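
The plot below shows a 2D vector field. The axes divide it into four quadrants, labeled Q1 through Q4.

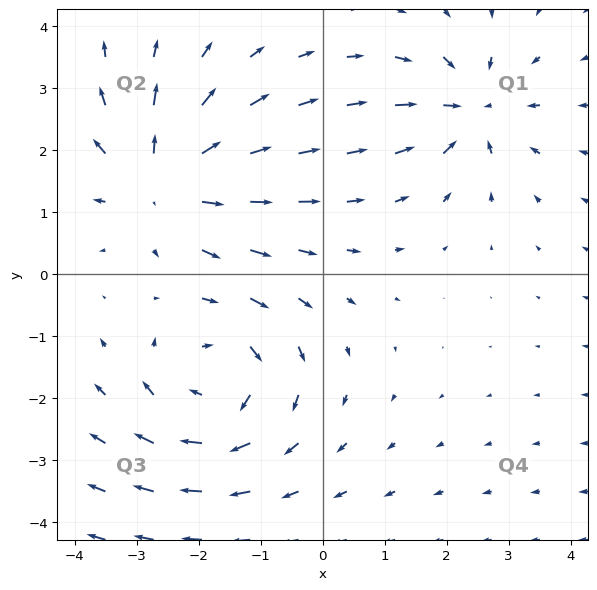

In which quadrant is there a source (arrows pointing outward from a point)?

The source sits at approximately (-2.6, 1.5), which lies in quadrant Q2. The divergence there is about +5, positive as expected for a source.

Q2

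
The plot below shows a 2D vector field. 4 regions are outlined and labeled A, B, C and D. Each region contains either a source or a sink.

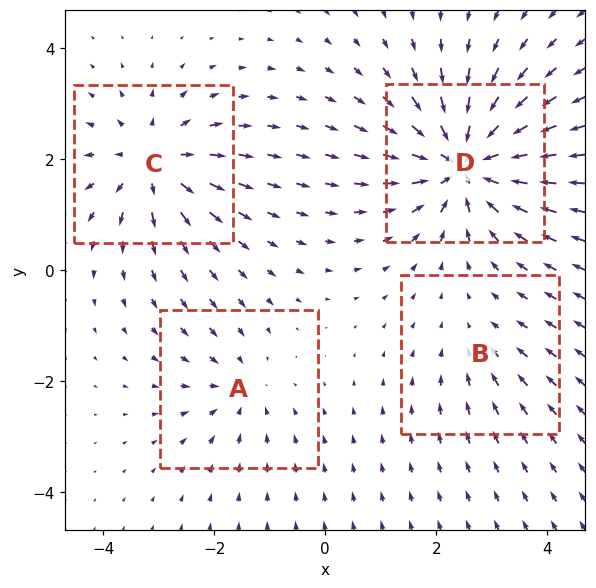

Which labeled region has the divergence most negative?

D

Divergence at each region's feature centre — A: about -4, B: about -2, C: about +6, D: about -8. Region D is most negative.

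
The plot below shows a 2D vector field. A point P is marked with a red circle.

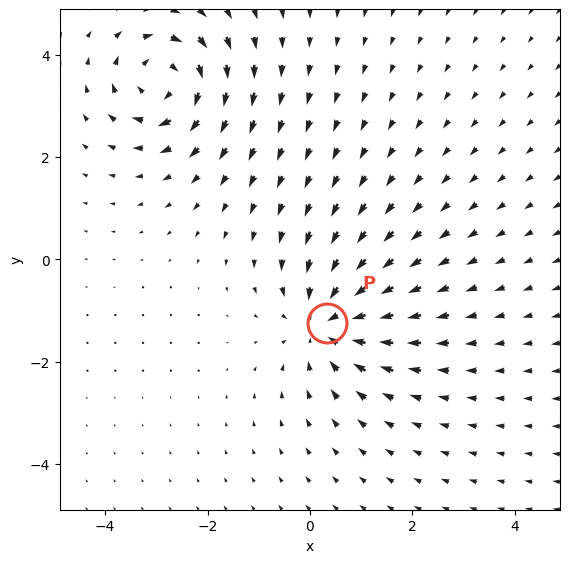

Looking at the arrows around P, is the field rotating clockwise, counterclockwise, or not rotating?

not rotating

Near P at (0.3, -1.2) the arrows show no circulation. The curl there is ≈0.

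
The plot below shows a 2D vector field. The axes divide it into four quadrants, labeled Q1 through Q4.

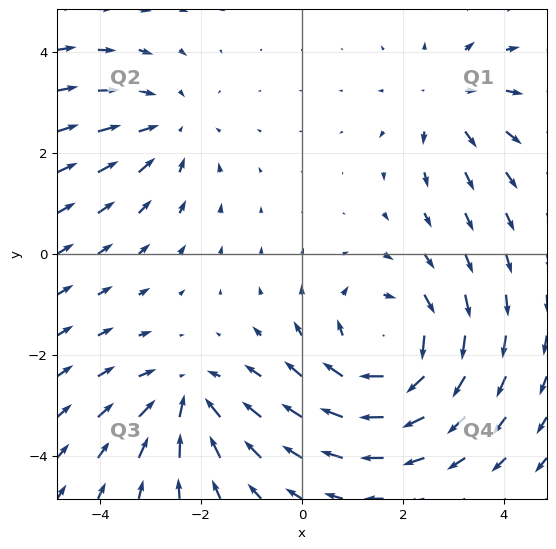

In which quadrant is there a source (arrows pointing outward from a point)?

Q1

The source sits at approximately (2.9, 3.0), which lies in quadrant Q1. The divergence there is about +3, positive as expected for a source.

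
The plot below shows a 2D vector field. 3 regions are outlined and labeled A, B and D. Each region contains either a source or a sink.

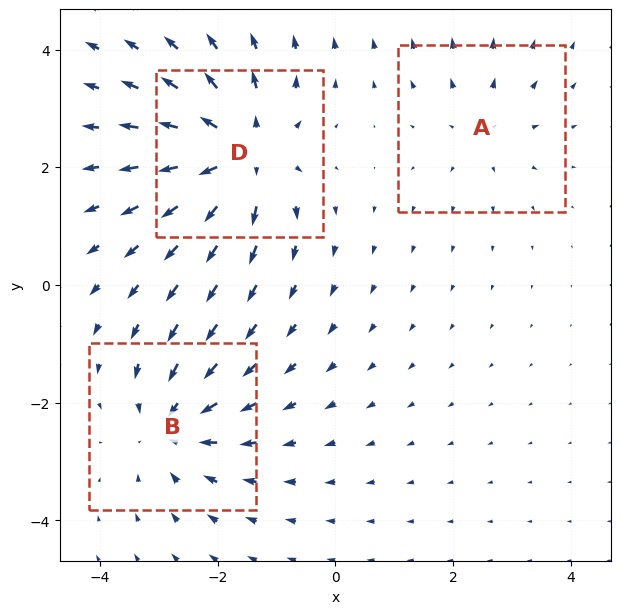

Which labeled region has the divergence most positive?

D

Divergence at each region's feature centre — A: about +2, B: about -4, D: about +5. Region D is most positive.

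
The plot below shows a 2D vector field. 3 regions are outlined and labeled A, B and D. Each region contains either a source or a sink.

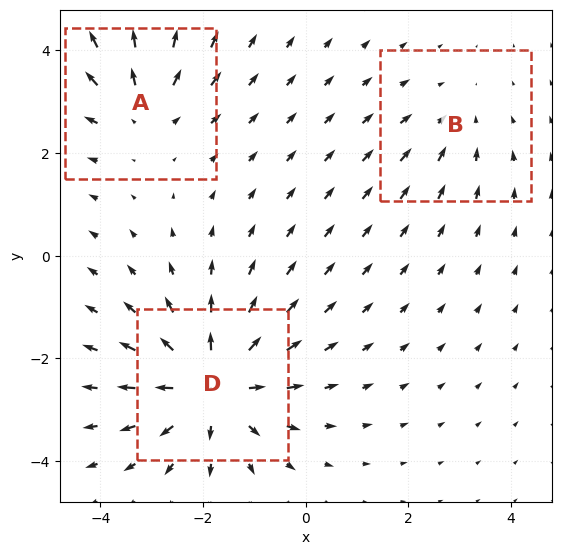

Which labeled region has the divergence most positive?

D

Divergence at each region's feature centre — A: about +3, B: about -2, D: about +4. Region D is most positive.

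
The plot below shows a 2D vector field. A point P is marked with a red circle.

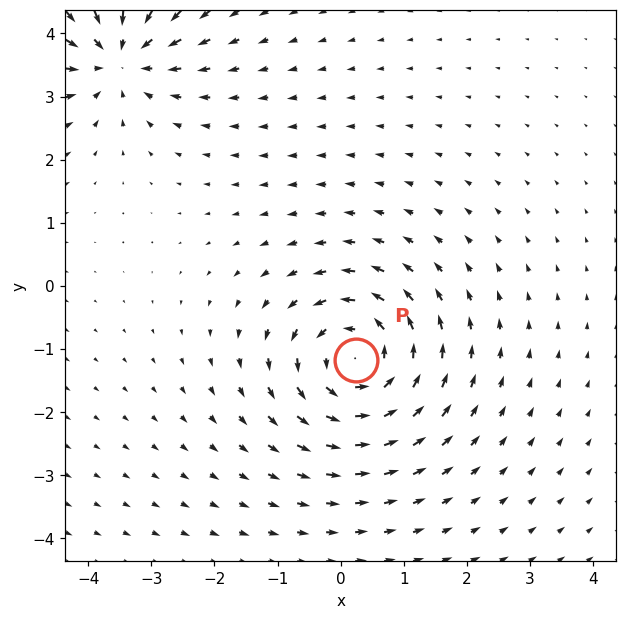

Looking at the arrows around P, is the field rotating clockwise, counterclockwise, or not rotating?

Near P at (0.2, -1.2) the arrows circulate counterclockwise. The curl (z-component) there is about +4; positive curl means counterclockwise rotation.

counterclockwise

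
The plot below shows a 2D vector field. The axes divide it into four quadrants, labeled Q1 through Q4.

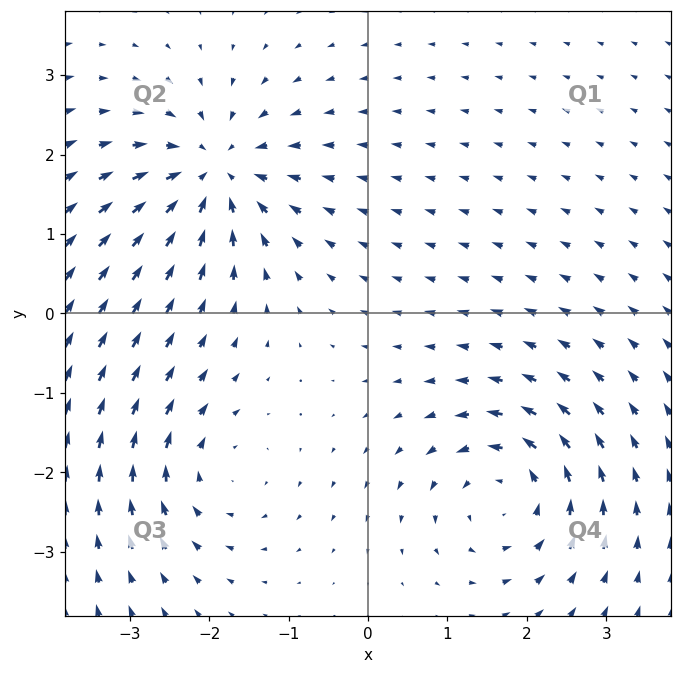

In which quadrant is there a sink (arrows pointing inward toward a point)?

Q2

The sink sits at approximately (-1.9, 1.8), which lies in quadrant Q2. The divergence there is about -7, negative as expected for a sink.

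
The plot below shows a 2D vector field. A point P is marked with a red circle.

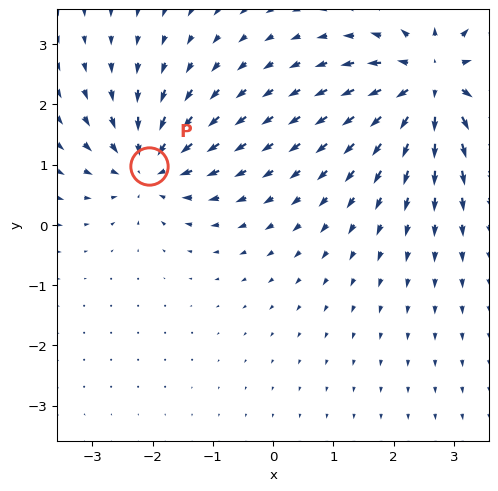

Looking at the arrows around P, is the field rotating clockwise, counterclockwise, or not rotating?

not rotating

Near P at (-2.1, 1.0) the arrows show no circulation. The curl there is ≈0.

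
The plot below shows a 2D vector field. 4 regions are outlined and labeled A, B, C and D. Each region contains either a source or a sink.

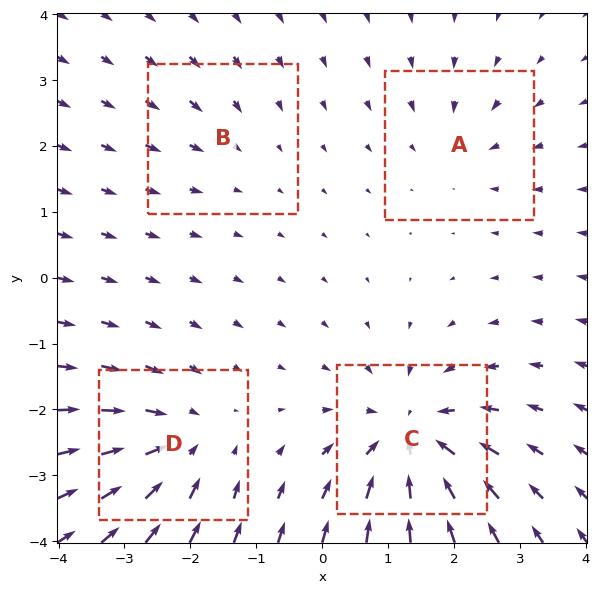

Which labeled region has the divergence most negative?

Divergence at each region's feature centre — A: about -3, B: about -2, C: about -7, D: about -5. Region C is most negative.

C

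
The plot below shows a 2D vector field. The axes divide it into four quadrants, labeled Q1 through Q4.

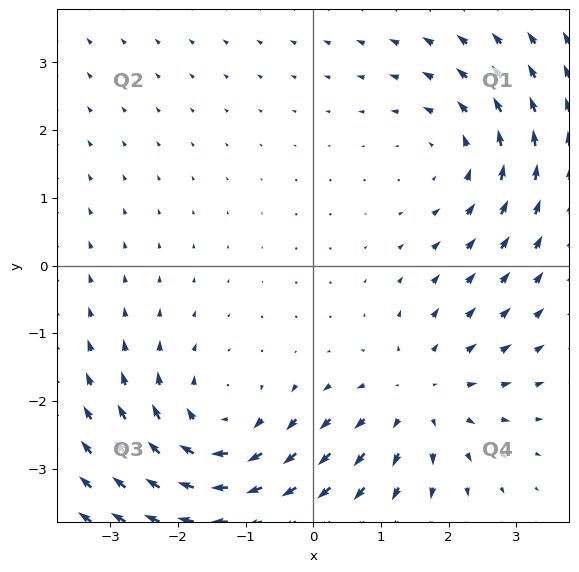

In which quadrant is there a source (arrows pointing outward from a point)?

Q4

The source sits at approximately (1.6, -2.0), which lies in quadrant Q4. The divergence there is about +3, positive as expected for a source.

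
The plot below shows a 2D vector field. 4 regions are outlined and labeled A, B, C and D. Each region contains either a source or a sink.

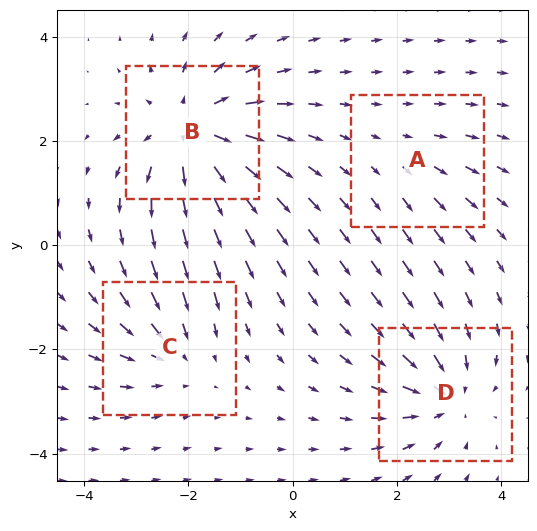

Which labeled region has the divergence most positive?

B

Divergence at each region's feature centre — A: about +2, B: about +6, C: about -3, D: about -5. Region B is most positive.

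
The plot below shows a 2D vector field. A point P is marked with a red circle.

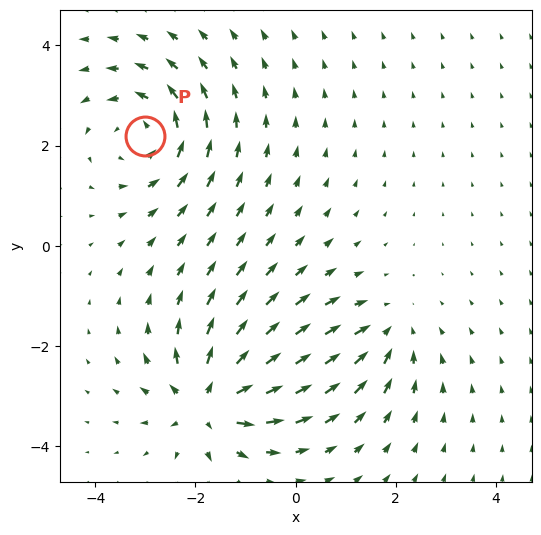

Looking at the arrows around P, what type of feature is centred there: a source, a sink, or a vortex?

At P (-3.0, 2.2) the arrows circulate counterclockwise. Divergence ≈0, curl about +4 — near-zero divergence with nonzero curl is a vortex.

vortex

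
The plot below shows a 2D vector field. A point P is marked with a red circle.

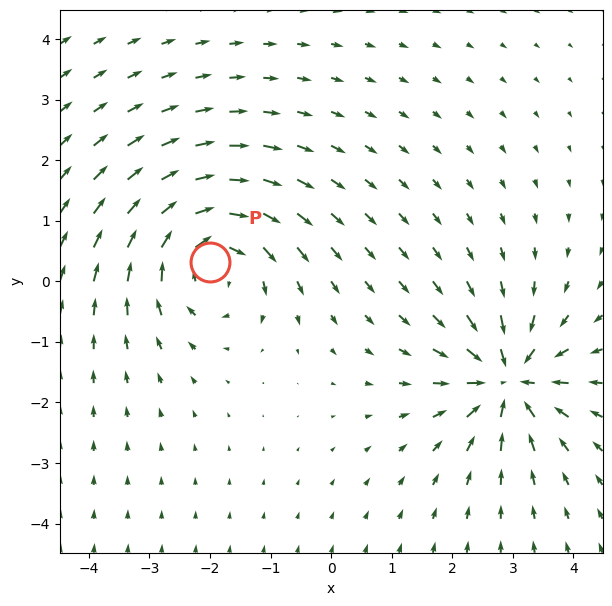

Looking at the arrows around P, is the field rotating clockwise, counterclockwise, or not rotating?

clockwise

Near P at (-2.0, 0.3) the arrows circulate clockwise. The curl (z-component) there is about -5; negative curl means clockwise rotation.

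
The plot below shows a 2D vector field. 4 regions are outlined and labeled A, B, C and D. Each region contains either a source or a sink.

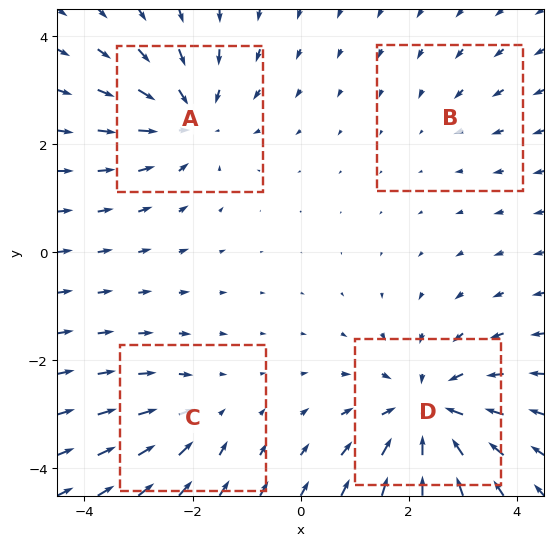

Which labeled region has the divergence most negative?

Divergence at each region's feature centre — A: about -5, B: about -2, C: about -3, D: about -6. Region D is most negative.

D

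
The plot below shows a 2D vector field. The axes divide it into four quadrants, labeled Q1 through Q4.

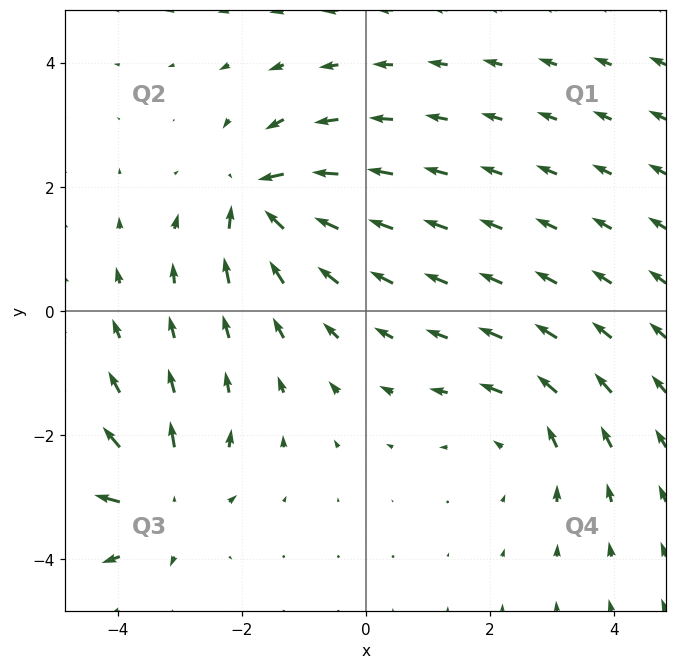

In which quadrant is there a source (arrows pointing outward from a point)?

Q3

The source sits at approximately (-3.3, -3.1), which lies in quadrant Q3. The divergence there is about +4, positive as expected for a source.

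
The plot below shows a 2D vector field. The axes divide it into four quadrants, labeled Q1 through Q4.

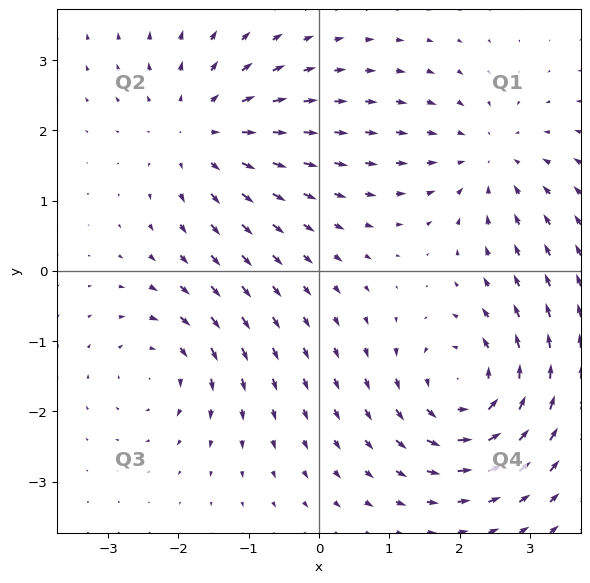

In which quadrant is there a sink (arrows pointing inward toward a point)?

Q1

The sink sits at approximately (2.4, 1.6), which lies in quadrant Q1. The divergence there is about -3, negative as expected for a sink.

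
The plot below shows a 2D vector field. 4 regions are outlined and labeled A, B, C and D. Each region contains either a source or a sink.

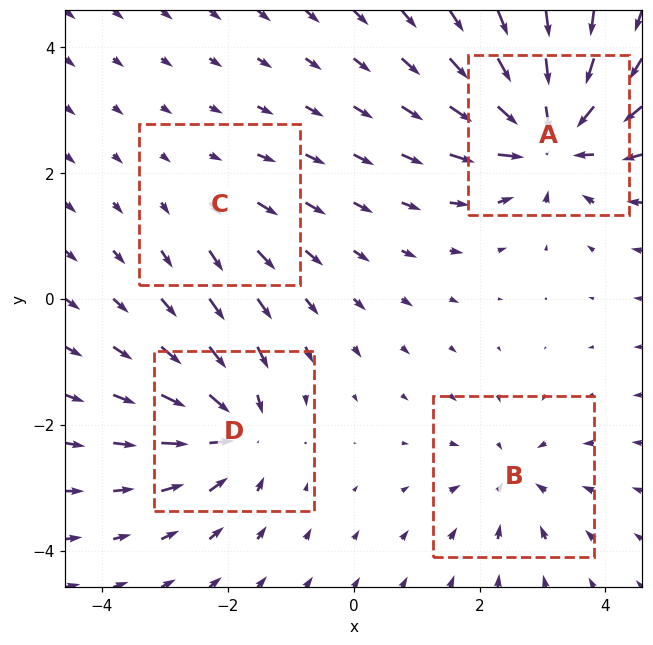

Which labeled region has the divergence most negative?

Divergence at each region's feature centre — A: about -8, B: about -4, C: about +2, D: about -6. Region A is most negative.

A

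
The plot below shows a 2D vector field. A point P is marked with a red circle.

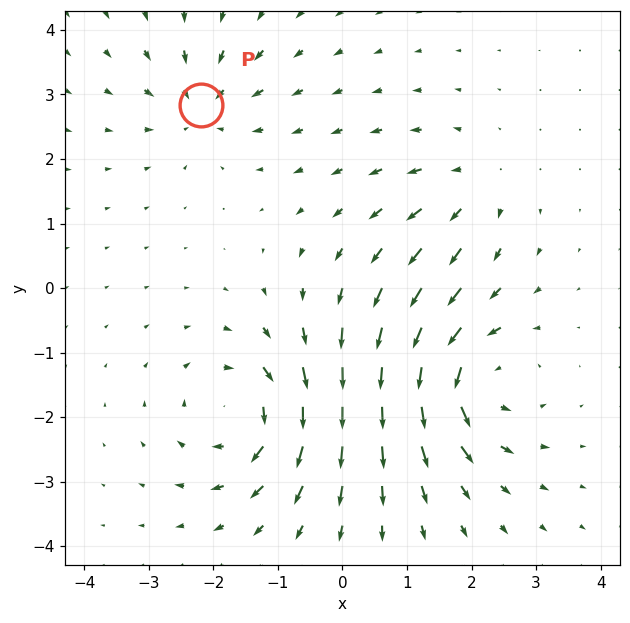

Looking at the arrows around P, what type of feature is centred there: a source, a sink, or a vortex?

At P (-2.2, 2.8) the arrows converge inward. Divergence about -5, curl ≈0 — negative divergence with near-zero curl is a sink.

sink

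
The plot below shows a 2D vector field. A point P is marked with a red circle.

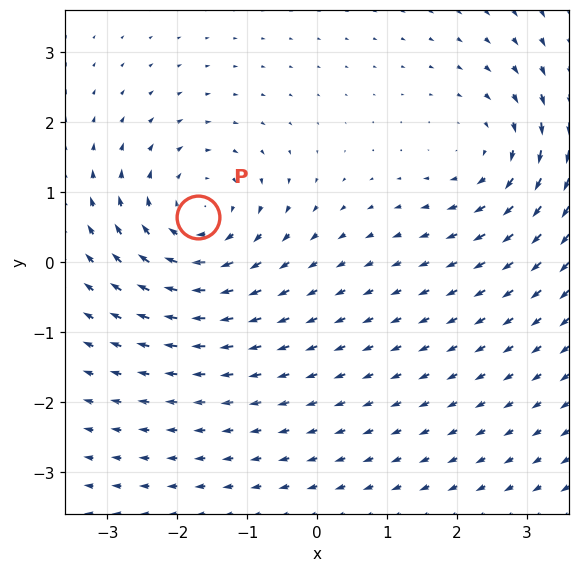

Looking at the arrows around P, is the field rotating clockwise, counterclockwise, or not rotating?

clockwise

Near P at (-1.7, 0.6) the arrows circulate clockwise. The curl (z-component) there is about -4; negative curl means clockwise rotation.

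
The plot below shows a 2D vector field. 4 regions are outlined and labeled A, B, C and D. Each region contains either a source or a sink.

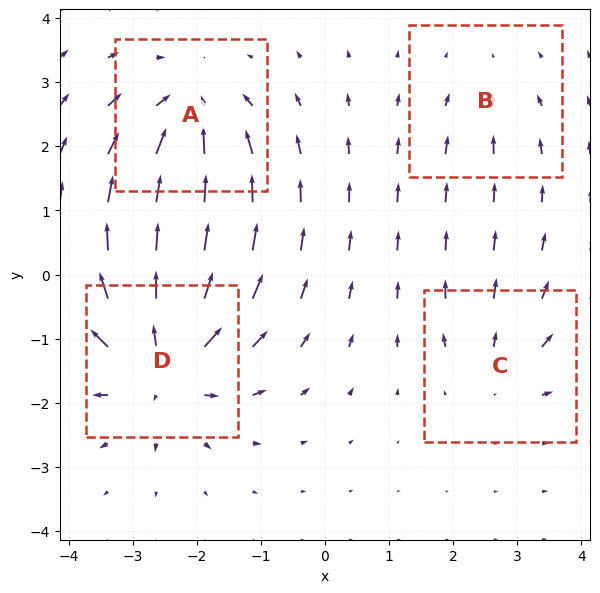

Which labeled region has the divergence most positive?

D

Divergence at each region's feature centre — A: about -6, B: about -2, C: about +4, D: about +8. Region D is most positive.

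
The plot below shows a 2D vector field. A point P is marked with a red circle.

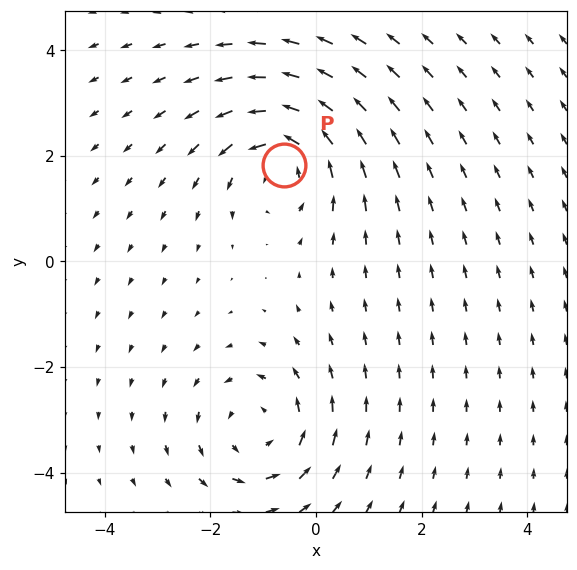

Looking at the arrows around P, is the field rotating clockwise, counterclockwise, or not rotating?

counterclockwise

Near P at (-0.6, 1.8) the arrows circulate counterclockwise. The curl (z-component) there is about +4; positive curl means counterclockwise rotation.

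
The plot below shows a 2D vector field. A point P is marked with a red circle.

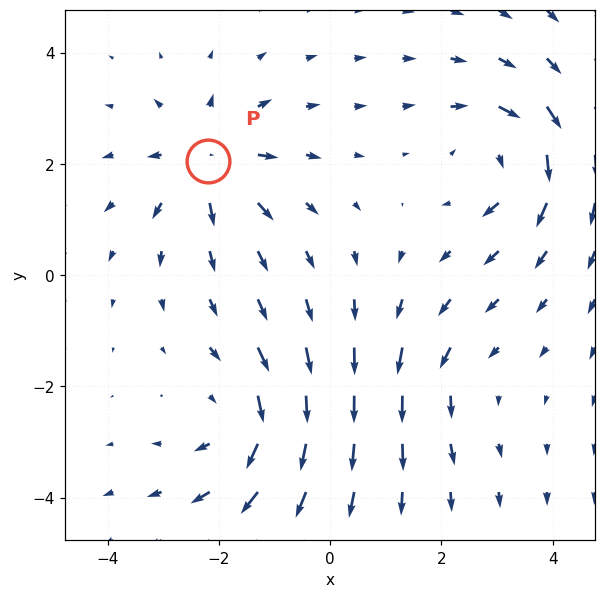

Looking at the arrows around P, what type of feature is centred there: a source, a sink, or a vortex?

source

At P (-2.2, 2.1) the arrows spread outward. Divergence about +6, curl ≈0 — positive divergence with near-zero curl is a source.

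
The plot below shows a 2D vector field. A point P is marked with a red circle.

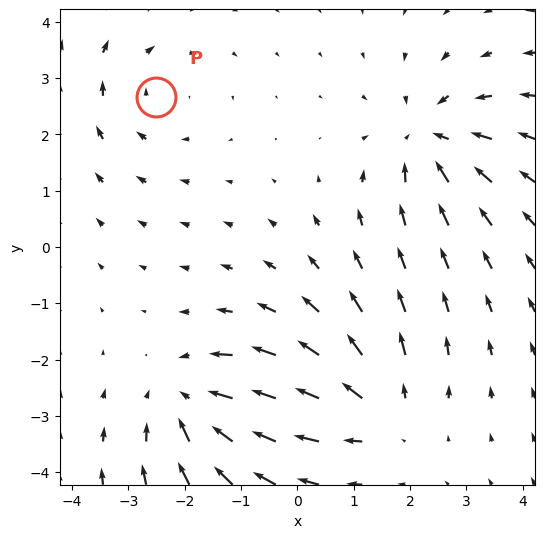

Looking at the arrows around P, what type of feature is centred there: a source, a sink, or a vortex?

vortex

At P (-2.5, 2.7) the arrows circulate clockwise. Divergence ≈0, curl about -2 — near-zero divergence with nonzero curl is a vortex.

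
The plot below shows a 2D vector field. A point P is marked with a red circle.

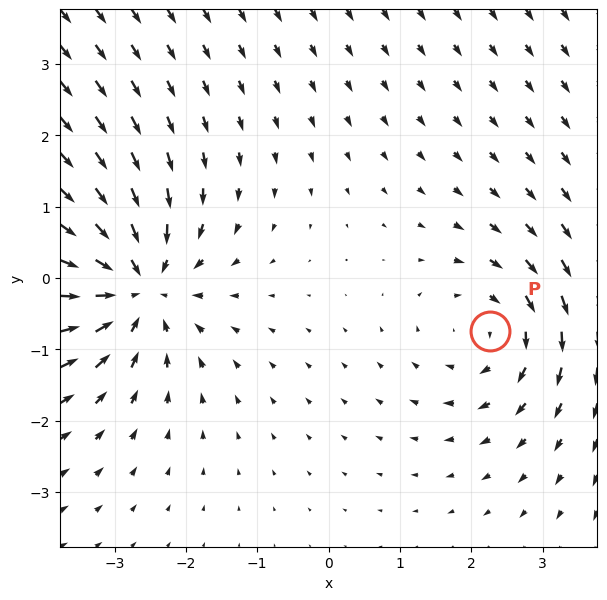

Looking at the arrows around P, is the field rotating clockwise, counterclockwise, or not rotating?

clockwise

Near P at (2.3, -0.7) the arrows circulate clockwise. The curl (z-component) there is about -3; negative curl means clockwise rotation.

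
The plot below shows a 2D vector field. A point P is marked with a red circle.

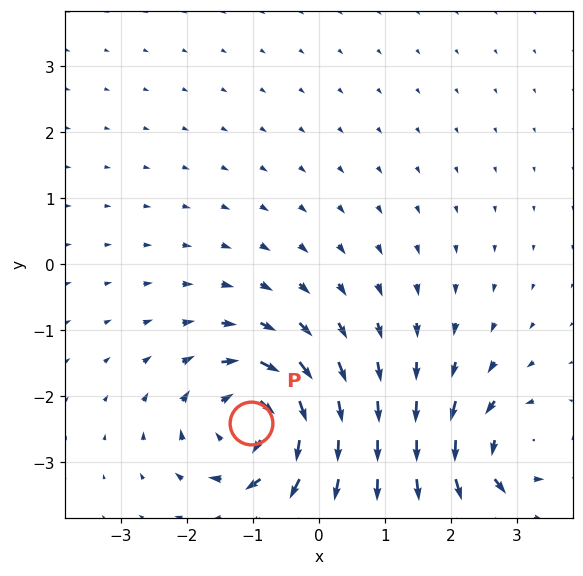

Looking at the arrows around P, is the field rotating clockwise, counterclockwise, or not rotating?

Near P at (-1.0, -2.4) the arrows circulate clockwise. The curl (z-component) there is about -7; negative curl means clockwise rotation.

clockwise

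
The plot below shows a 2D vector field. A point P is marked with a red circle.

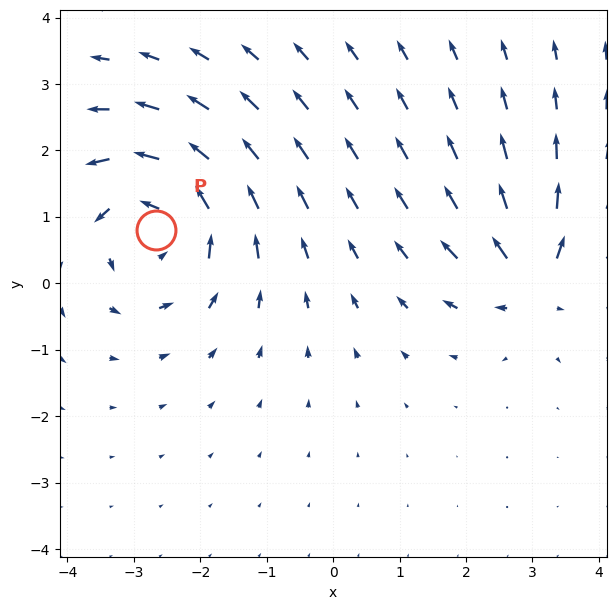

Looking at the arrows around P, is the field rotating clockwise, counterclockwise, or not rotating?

counterclockwise

Near P at (-2.7, 0.8) the arrows circulate counterclockwise. The curl (z-component) there is about +4; positive curl means counterclockwise rotation.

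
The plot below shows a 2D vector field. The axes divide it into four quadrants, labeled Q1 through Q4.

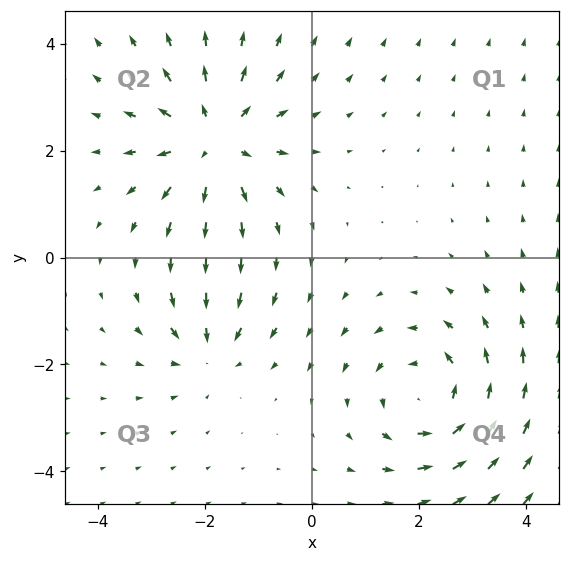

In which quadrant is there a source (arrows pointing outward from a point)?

Q2

The source sits at approximately (-1.8, 2.2), which lies in quadrant Q2. The divergence there is about +5, positive as expected for a source.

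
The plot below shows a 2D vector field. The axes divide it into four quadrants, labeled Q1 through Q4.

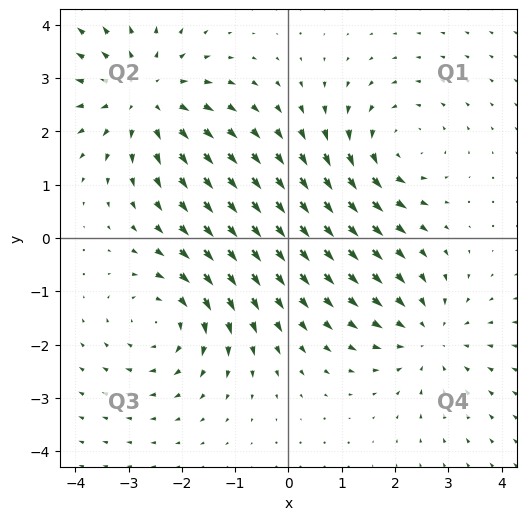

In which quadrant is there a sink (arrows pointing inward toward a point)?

Q4

The sink sits at approximately (2.6, -1.8), which lies in quadrant Q4. The divergence there is about -3, negative as expected for a sink.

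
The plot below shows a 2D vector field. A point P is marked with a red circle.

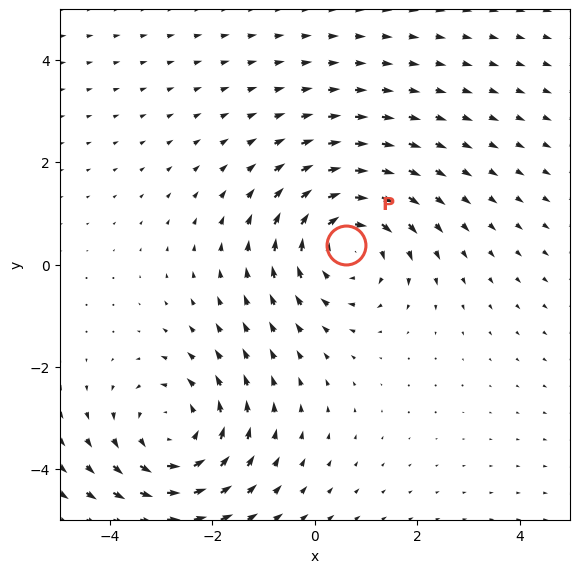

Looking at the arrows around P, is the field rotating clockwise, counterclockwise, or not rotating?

clockwise

Near P at (0.6, 0.4) the arrows circulate clockwise. The curl (z-component) there is about -4; negative curl means clockwise rotation.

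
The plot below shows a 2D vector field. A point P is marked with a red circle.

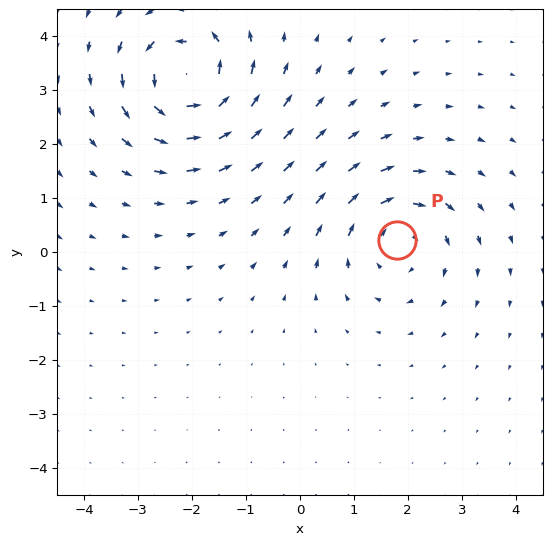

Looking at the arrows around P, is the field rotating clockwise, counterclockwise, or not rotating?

Near P at (1.8, 0.2) the arrows circulate clockwise. The curl (z-component) there is about -3; negative curl means clockwise rotation.

clockwise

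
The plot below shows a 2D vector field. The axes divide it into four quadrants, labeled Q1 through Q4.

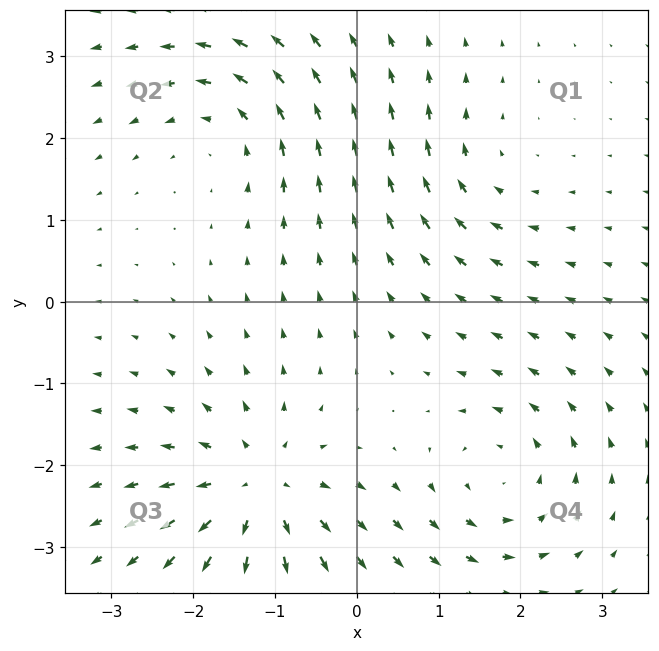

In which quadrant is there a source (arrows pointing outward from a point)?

The source sits at approximately (-1.2, -2.3), which lies in quadrant Q3. The divergence there is about +6, positive as expected for a source.

Q3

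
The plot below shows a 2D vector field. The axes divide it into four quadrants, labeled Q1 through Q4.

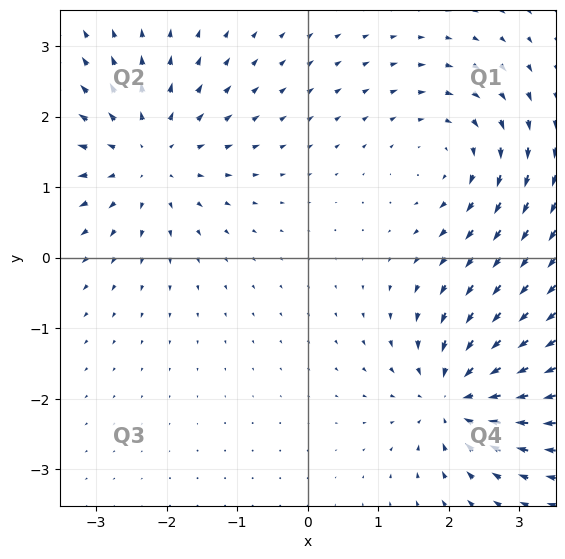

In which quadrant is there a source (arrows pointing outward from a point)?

Q2

The source sits at approximately (-2.3, 1.4), which lies in quadrant Q2. The divergence there is about +3, positive as expected for a source.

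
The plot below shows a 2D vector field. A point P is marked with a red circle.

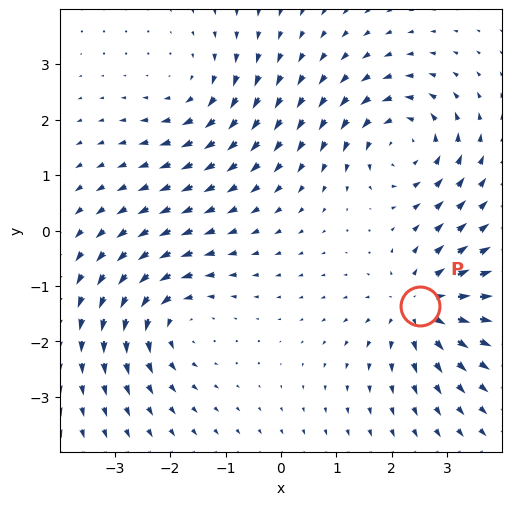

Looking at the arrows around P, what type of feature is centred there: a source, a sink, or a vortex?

source

At P (2.5, -1.4) the arrows spread outward. Divergence about +5, curl ≈0 — positive divergence with near-zero curl is a source.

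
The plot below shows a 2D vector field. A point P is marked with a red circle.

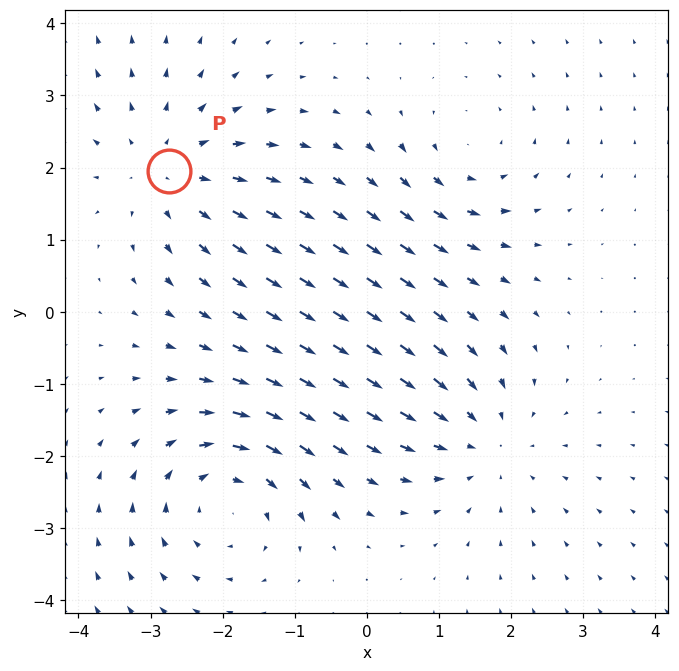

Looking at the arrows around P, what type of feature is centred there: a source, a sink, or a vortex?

At P (-2.8, 2.0) the arrows spread outward. Divergence about +4, curl ≈0 — positive divergence with near-zero curl is a source.

source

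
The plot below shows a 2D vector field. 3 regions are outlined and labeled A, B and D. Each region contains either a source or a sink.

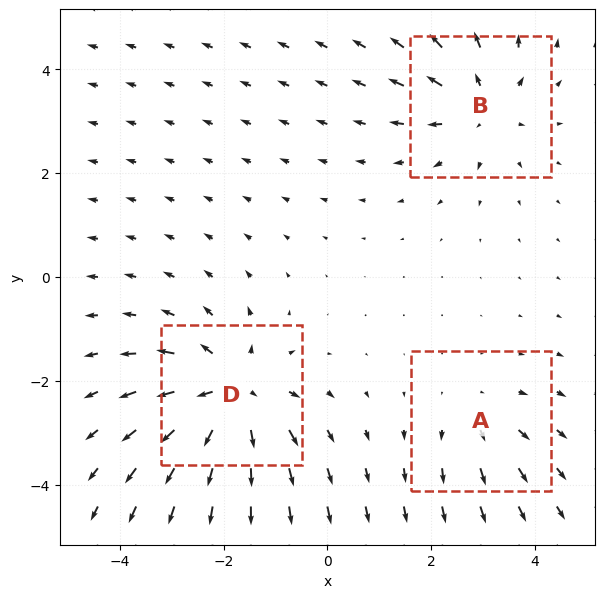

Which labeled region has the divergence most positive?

Divergence at each region's feature centre — A: about +2, B: about +4, D: about +5. Region D is most positive.

D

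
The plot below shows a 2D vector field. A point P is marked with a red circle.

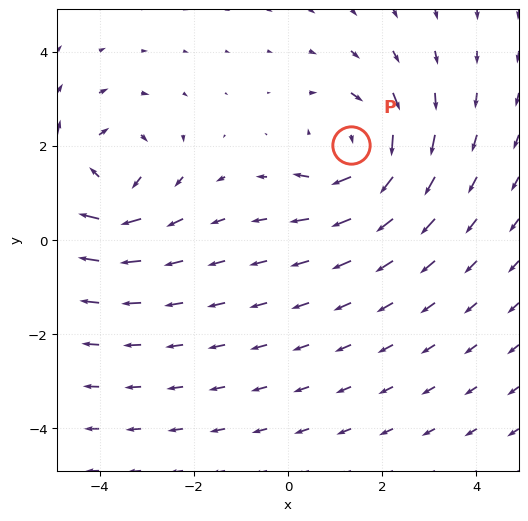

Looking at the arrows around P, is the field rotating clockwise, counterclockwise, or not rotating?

Near P at (1.3, 2.0) the arrows circulate clockwise. The curl (z-component) there is about -4; negative curl means clockwise rotation.

clockwise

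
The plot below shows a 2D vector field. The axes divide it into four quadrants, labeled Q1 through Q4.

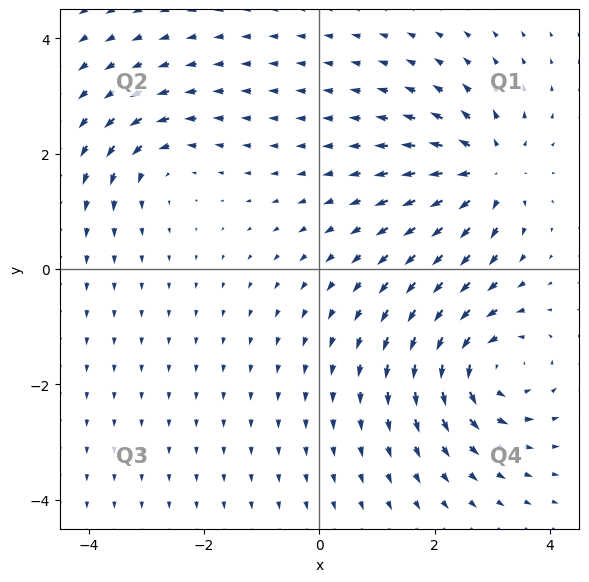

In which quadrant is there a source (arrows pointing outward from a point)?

The source sits at approximately (2.9, 1.7), which lies in quadrant Q1. The divergence there is about +5, positive as expected for a source.

Q1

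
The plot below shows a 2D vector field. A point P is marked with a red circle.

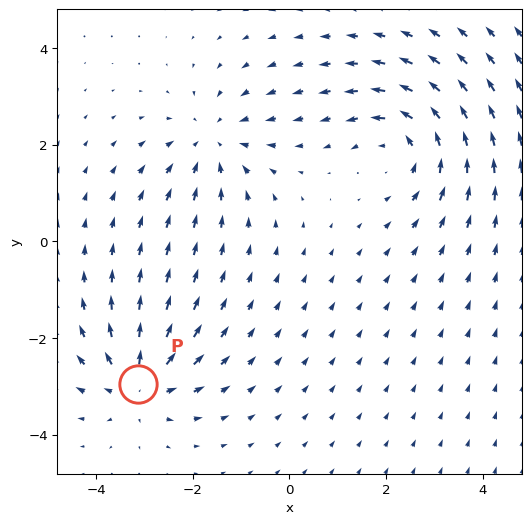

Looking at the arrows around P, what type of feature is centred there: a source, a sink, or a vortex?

At P (-3.1, -2.9) the arrows spread outward. Divergence about +4, curl ≈0 — positive divergence with near-zero curl is a source.

source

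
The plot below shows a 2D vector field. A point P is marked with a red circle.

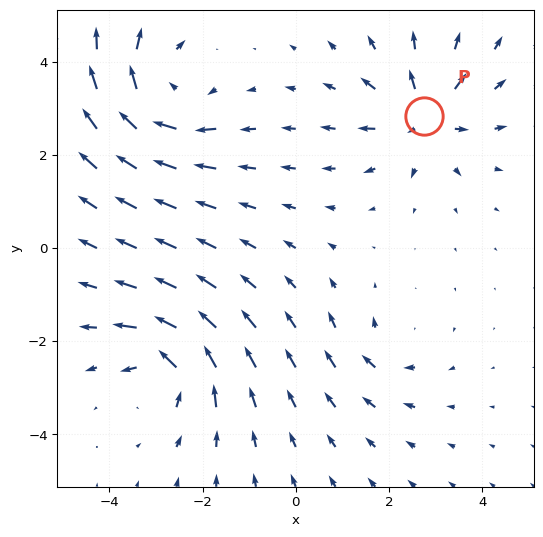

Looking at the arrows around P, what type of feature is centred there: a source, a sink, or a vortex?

At P (2.8, 2.8) the arrows spread outward. Divergence about +5, curl ≈0 — positive divergence with near-zero curl is a source.

source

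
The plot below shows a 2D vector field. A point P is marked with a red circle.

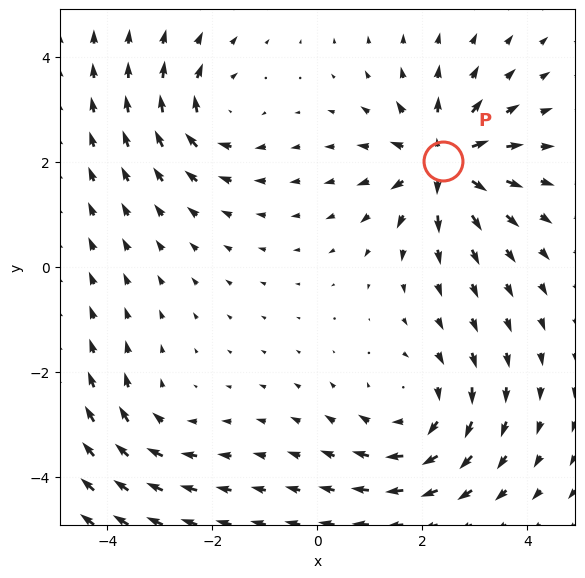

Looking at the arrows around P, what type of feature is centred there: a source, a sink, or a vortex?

source

At P (2.4, 2.0) the arrows spread outward. Divergence about +6, curl ≈0 — positive divergence with near-zero curl is a source.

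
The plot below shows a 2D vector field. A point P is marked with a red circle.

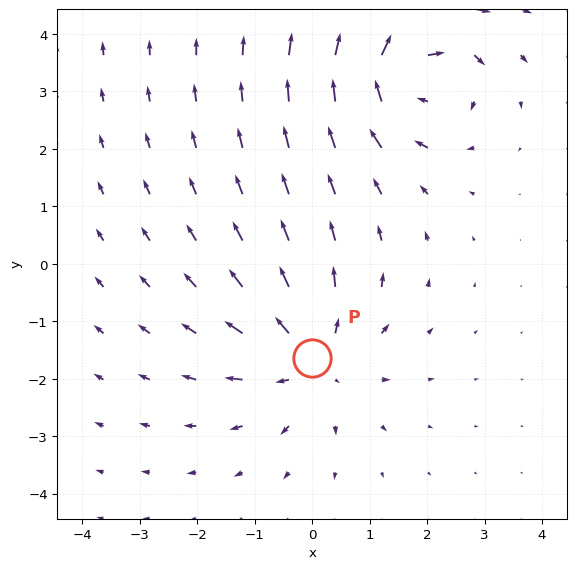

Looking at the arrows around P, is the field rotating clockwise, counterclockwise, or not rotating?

not rotating

Near P at (-0.0, -1.6) the arrows show no circulation. The curl there is ≈0.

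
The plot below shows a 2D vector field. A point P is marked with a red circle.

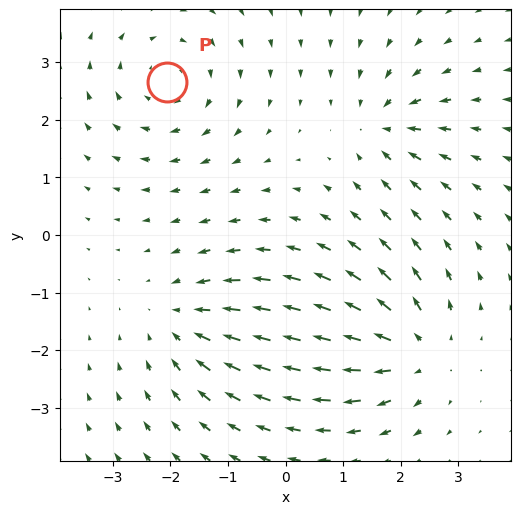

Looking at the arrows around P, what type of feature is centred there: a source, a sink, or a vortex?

vortex

At P (-2.1, 2.7) the arrows circulate clockwise. Divergence ≈0, curl about -4 — near-zero divergence with nonzero curl is a vortex.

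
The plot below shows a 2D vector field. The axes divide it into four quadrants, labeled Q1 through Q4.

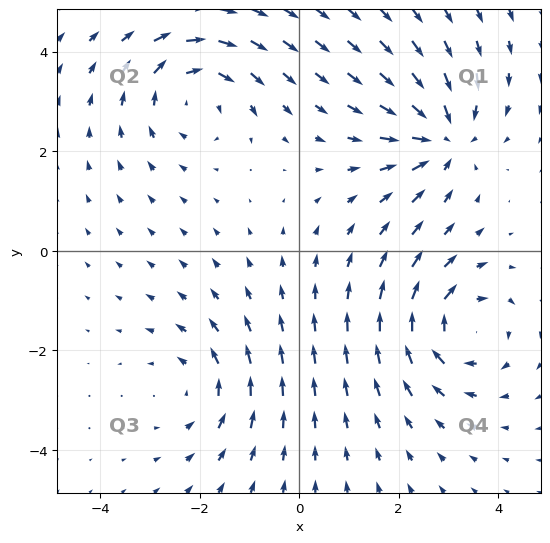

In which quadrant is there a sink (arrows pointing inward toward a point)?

Q1

The sink sits at approximately (2.9, 2.3), which lies in quadrant Q1. The divergence there is about -5, negative as expected for a sink.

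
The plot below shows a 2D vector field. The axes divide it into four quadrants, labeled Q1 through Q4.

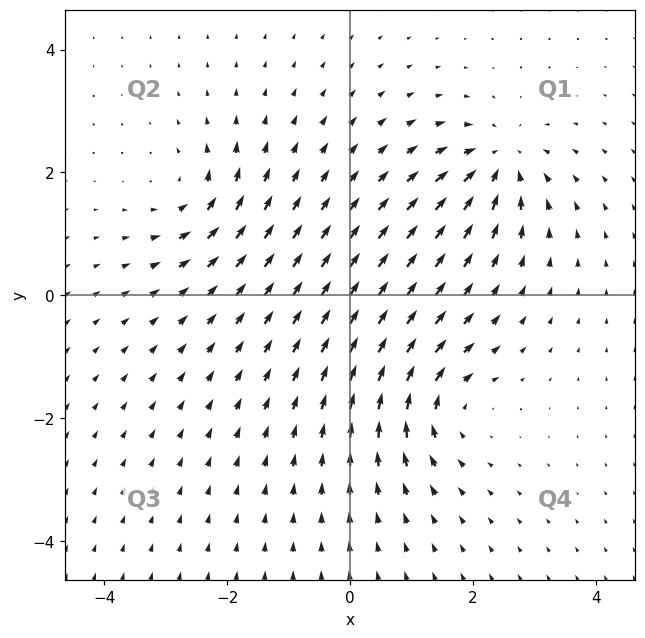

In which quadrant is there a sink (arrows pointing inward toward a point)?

Q1

The sink sits at approximately (2.4, 2.2), which lies in quadrant Q1. The divergence there is about -6, negative as expected for a sink.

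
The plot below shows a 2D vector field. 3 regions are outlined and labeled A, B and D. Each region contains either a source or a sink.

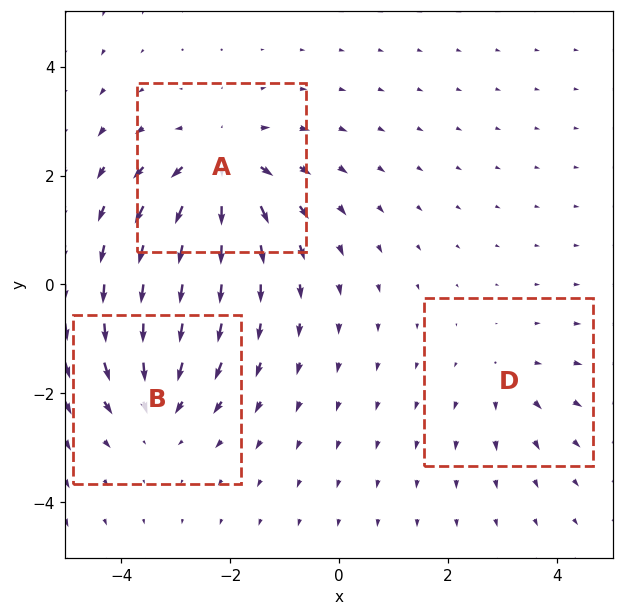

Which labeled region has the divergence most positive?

A

Divergence at each region's feature centre — A: about +5, B: about -4, D: about +2. Region A is most positive.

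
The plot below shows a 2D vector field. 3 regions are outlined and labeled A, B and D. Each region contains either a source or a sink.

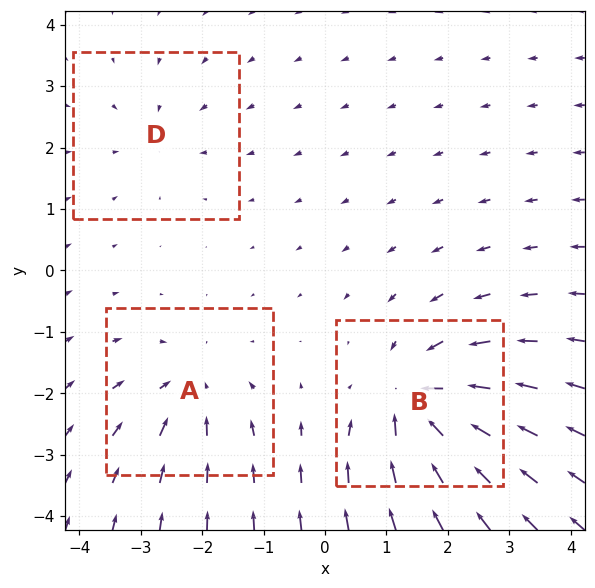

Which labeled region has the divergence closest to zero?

Divergence at each region's feature centre — A: about -4, B: about -6, D: about -2. Region D is closest to zero.

D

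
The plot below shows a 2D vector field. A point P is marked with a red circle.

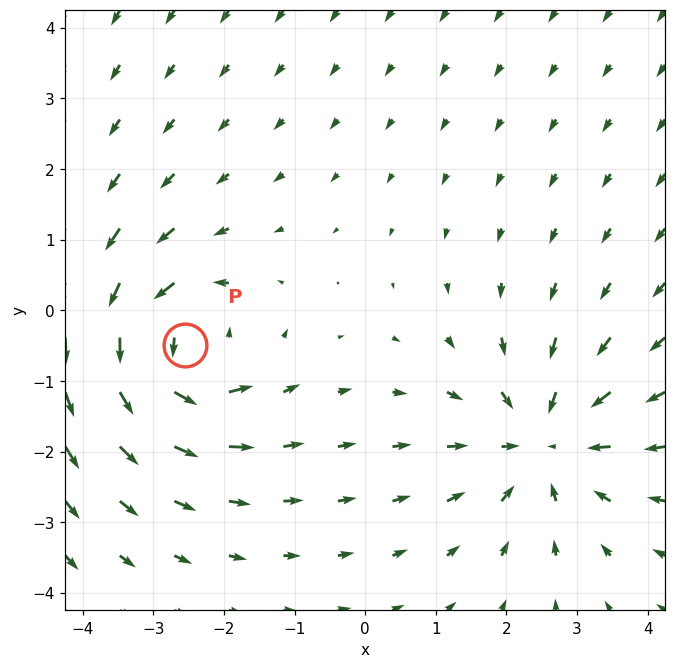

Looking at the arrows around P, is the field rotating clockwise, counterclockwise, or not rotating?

counterclockwise

Near P at (-2.6, -0.5) the arrows circulate counterclockwise. The curl (z-component) there is about +6; positive curl means counterclockwise rotation.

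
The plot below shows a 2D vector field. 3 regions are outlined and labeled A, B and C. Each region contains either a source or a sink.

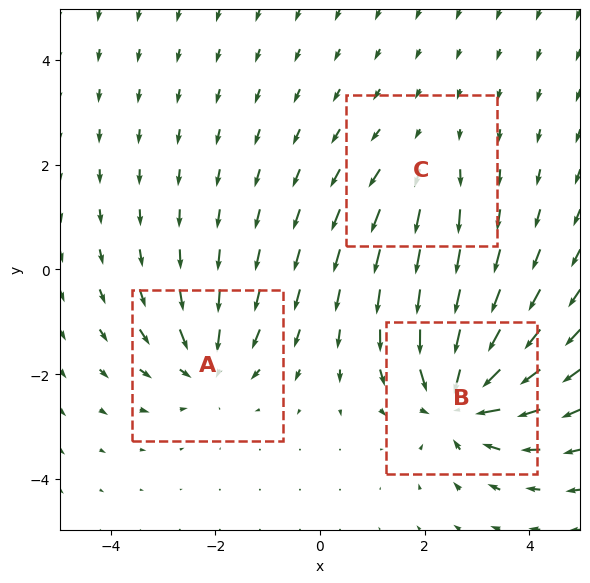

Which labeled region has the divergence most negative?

Divergence at each region's feature centre — A: about -3, B: about -5, C: about +2. Region B is most negative.

B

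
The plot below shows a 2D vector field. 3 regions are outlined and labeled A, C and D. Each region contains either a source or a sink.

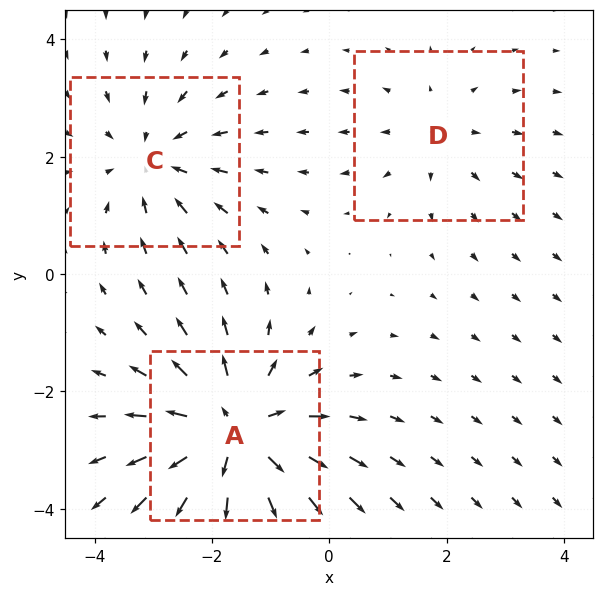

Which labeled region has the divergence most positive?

Divergence at each region's feature centre — A: about +4, C: about -3, D: about +2. Region A is most positive.

A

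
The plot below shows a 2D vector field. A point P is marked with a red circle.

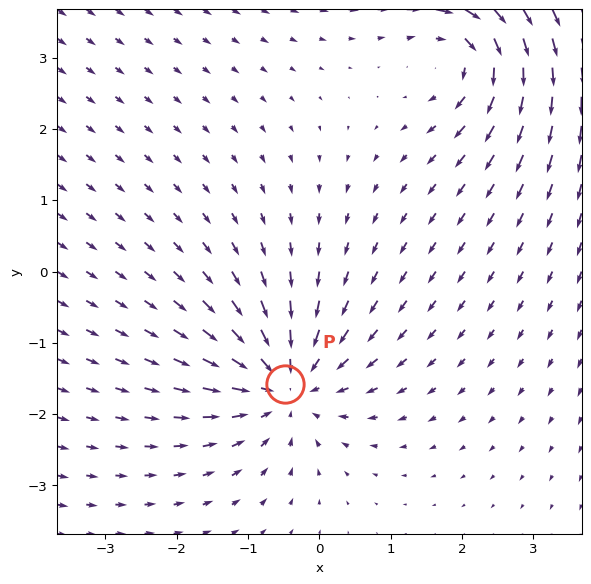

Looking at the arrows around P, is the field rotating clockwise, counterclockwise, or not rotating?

not rotating

Near P at (-0.5, -1.6) the arrows show no circulation. The curl there is ≈0.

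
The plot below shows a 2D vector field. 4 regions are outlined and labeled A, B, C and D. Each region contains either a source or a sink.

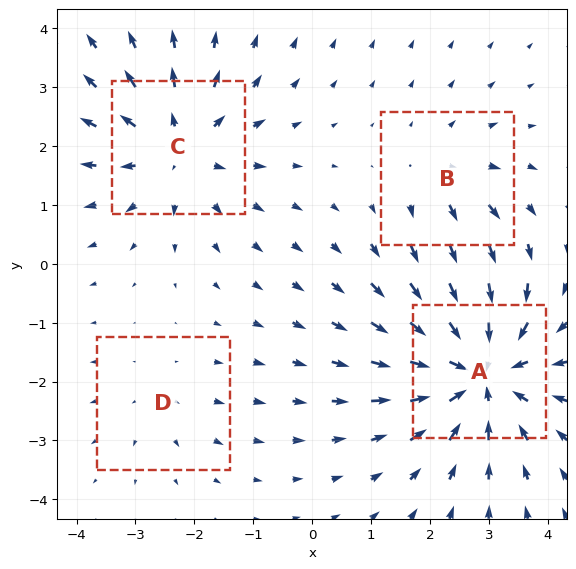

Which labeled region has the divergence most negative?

Divergence at each region's feature centre — A: about -6, B: about +3, C: about +4, D: about +2. Region A is most negative.

A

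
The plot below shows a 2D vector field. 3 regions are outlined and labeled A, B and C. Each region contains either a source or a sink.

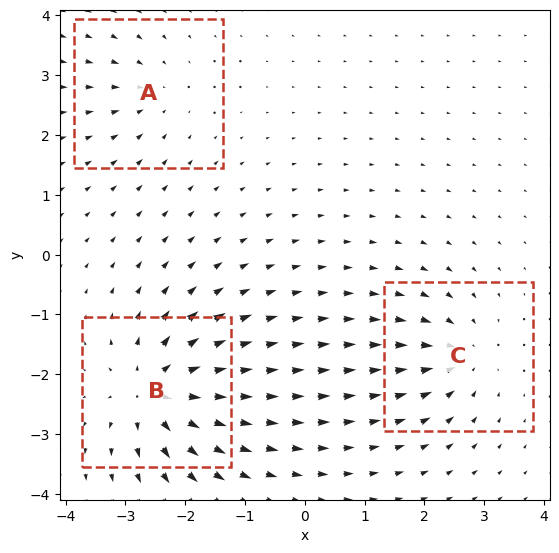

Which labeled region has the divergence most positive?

Divergence at each region's feature centre — A: about -2, B: about +6, C: about -4. Region B is most positive.

B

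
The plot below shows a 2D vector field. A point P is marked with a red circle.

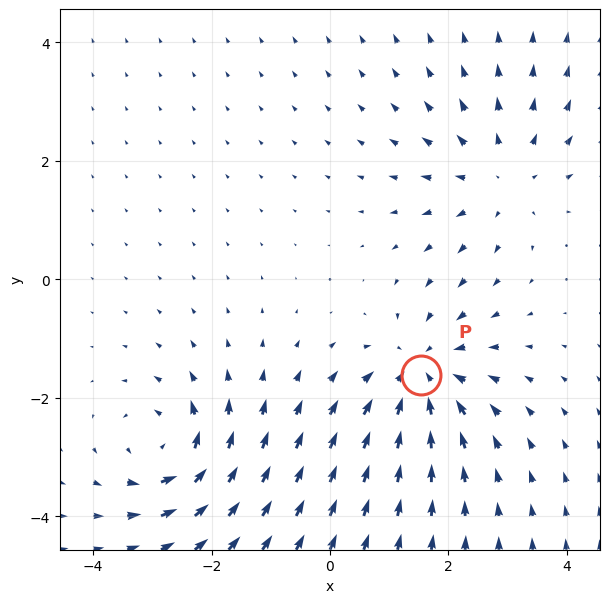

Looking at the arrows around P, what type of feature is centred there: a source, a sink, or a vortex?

sink

At P (1.5, -1.6) the arrows converge inward. Divergence about -4, curl ≈0 — negative divergence with near-zero curl is a sink.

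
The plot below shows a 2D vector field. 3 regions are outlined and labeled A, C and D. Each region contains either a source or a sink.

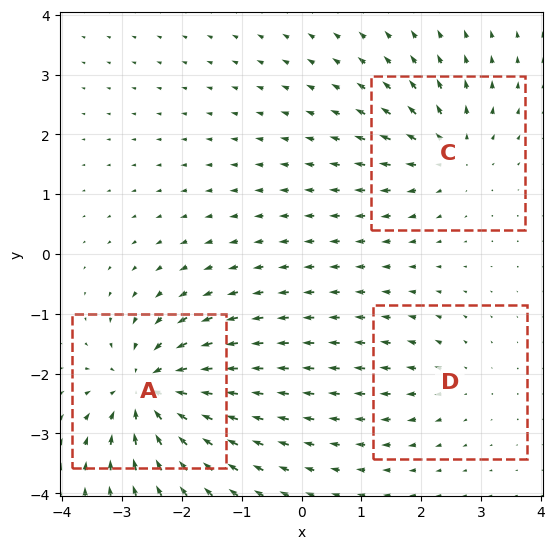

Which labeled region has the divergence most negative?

Divergence at each region's feature centre — A: about -6, C: about +4, D: about +2. Region A is most negative.

A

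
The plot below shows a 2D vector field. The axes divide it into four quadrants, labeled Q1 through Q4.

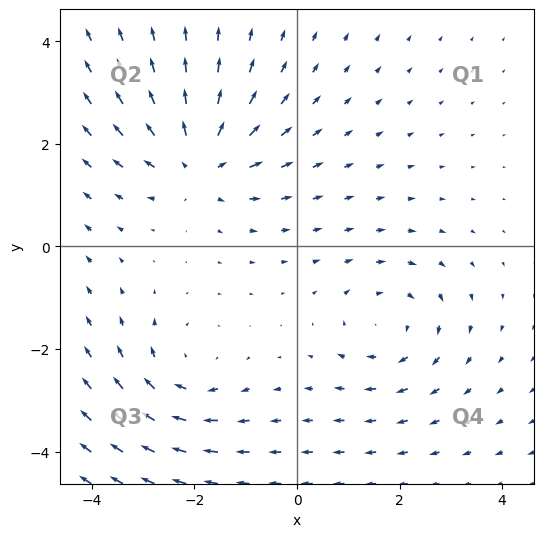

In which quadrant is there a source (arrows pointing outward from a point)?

Q2

The source sits at approximately (-1.9, 1.6), which lies in quadrant Q2. The divergence there is about +3, positive as expected for a source.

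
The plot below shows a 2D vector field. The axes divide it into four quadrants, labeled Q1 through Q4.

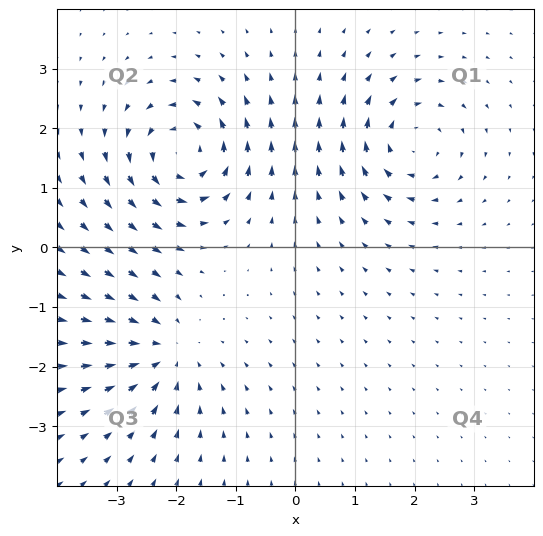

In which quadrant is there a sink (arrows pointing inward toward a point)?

Q3

The sink sits at approximately (-2.2, -1.8), which lies in quadrant Q3. The divergence there is about -5, negative as expected for a sink.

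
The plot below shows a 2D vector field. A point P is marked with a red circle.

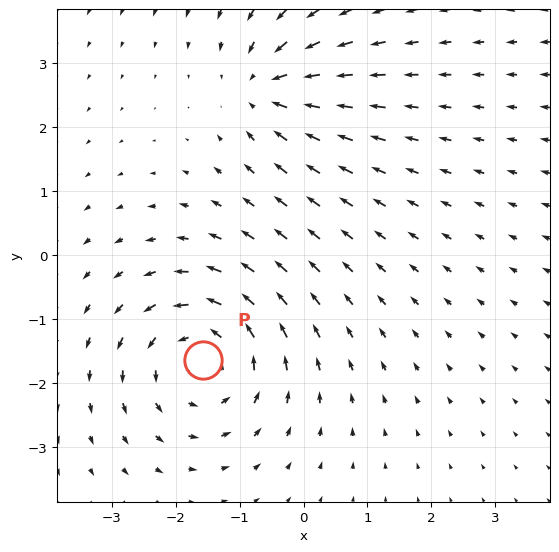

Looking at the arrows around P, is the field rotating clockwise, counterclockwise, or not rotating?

counterclockwise

Near P at (-1.6, -1.6) the arrows circulate counterclockwise. The curl (z-component) there is about +4; positive curl means counterclockwise rotation.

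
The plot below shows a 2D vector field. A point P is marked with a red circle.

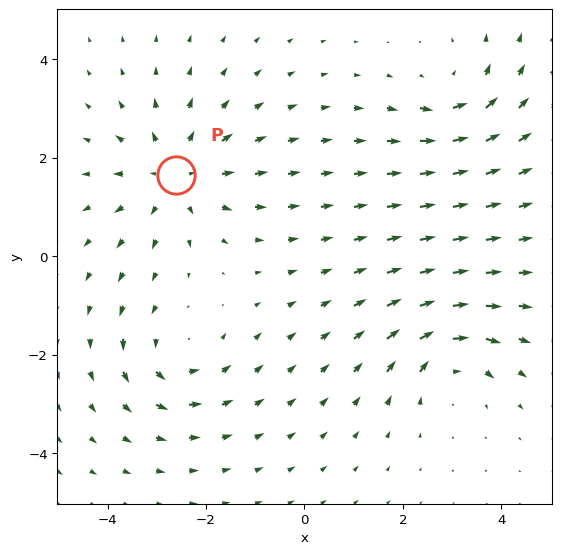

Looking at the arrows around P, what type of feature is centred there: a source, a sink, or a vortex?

source

At P (-2.6, 1.7) the arrows spread outward. Divergence about +3, curl ≈0 — positive divergence with near-zero curl is a source.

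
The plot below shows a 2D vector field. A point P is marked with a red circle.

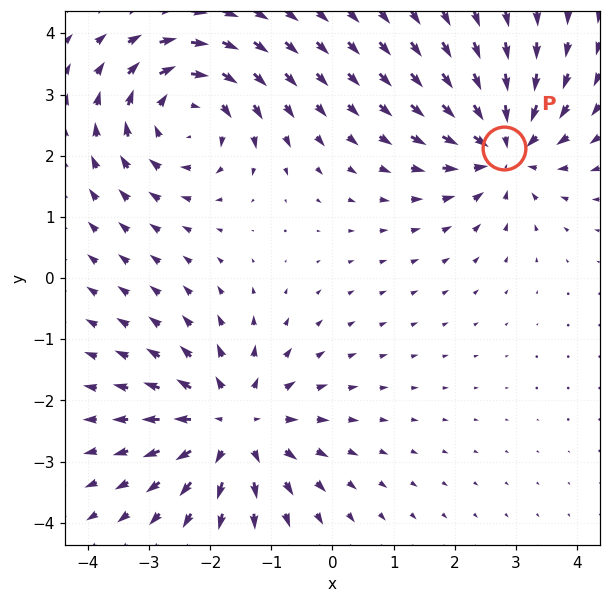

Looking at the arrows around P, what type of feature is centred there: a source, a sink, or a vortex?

sink

At P (2.8, 2.1) the arrows converge inward. Divergence about -5, curl ≈0 — negative divergence with near-zero curl is a sink.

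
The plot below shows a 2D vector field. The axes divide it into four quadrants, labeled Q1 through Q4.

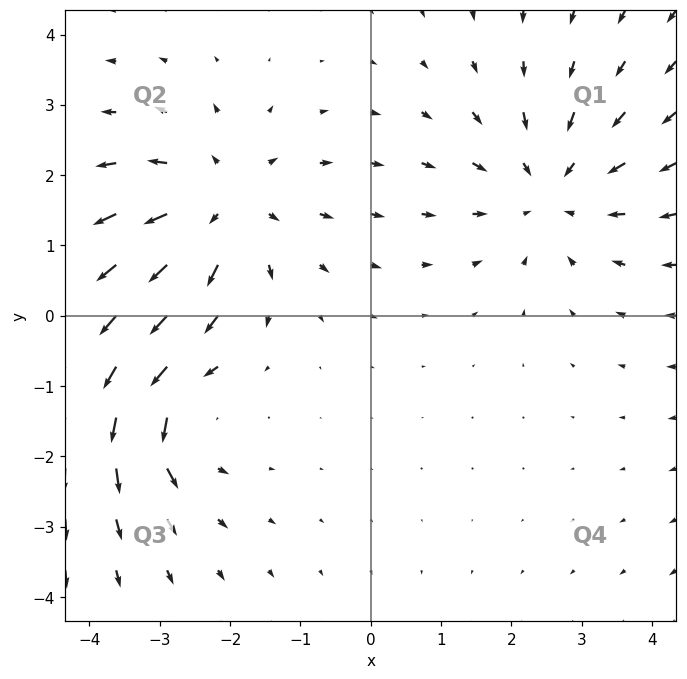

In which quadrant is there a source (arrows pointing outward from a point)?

Q2

The source sits at approximately (-2.1, 1.6), which lies in quadrant Q2. The divergence there is about +3, positive as expected for a source.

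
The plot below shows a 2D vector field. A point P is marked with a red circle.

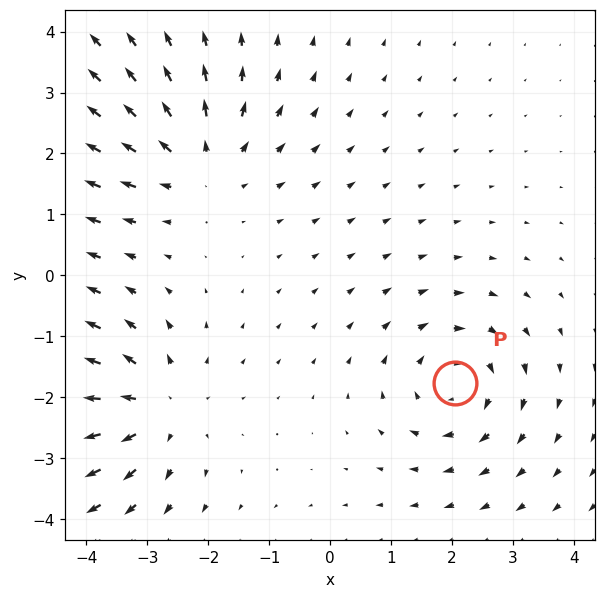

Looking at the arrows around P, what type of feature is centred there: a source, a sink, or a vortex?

At P (2.0, -1.8) the arrows circulate clockwise. Divergence ≈0, curl about -4 — near-zero divergence with nonzero curl is a vortex.

vortex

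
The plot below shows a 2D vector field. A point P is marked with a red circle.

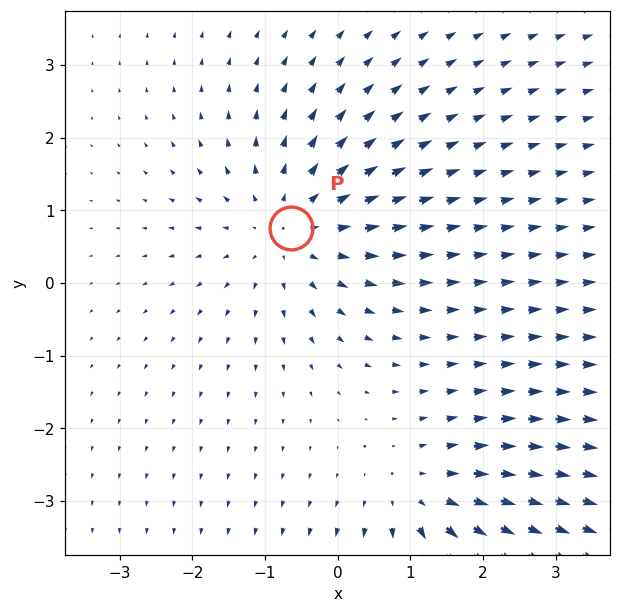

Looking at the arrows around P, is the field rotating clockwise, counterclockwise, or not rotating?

not rotating

Near P at (-0.6, 0.8) the arrows show no circulation. The curl there is ≈0.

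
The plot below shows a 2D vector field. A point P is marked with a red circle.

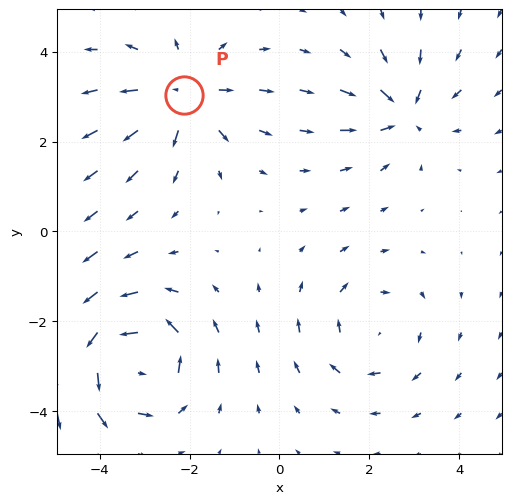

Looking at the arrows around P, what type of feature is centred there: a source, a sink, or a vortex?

source

At P (-2.1, 3.0) the arrows spread outward. Divergence about +4, curl ≈0 — positive divergence with near-zero curl is a source.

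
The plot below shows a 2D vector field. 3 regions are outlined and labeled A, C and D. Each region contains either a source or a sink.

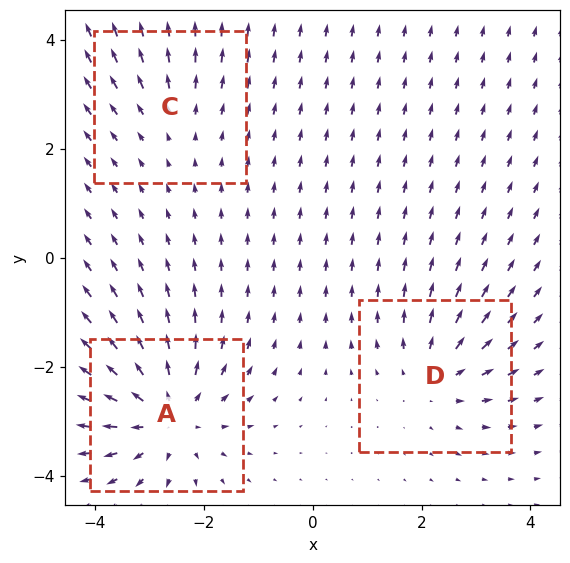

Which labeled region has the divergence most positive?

Divergence at each region's feature centre — A: about +5, C: about +2, D: about +3. Region A is most positive.

A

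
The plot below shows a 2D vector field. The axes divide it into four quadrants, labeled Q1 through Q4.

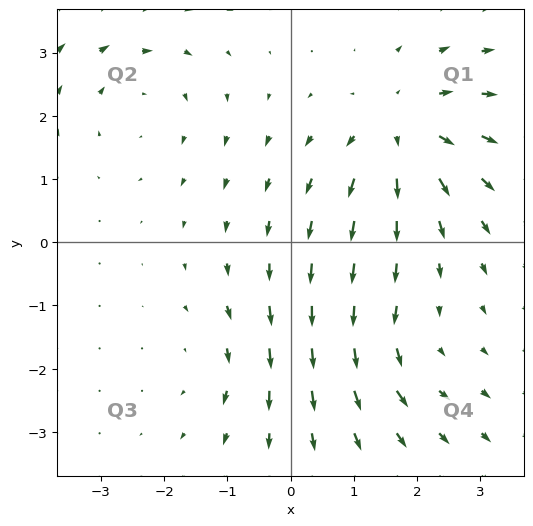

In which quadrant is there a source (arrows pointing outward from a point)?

The source sits at approximately (1.8, 1.8), which lies in quadrant Q1. The divergence there is about +5, positive as expected for a source.

Q1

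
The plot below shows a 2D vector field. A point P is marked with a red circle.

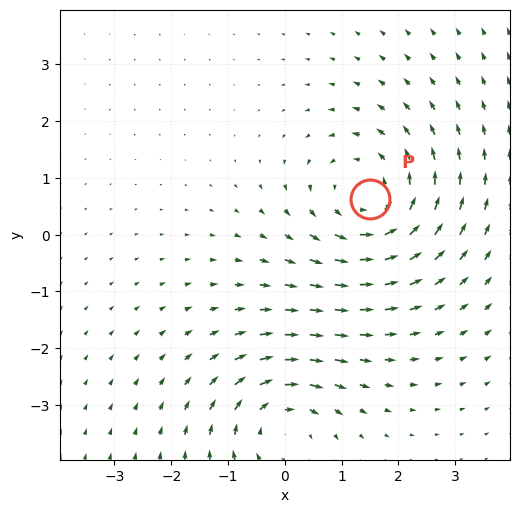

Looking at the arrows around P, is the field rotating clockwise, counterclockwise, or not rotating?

Near P at (1.5, 0.6) the arrows circulate counterclockwise. The curl (z-component) there is about +3; positive curl means counterclockwise rotation.

counterclockwise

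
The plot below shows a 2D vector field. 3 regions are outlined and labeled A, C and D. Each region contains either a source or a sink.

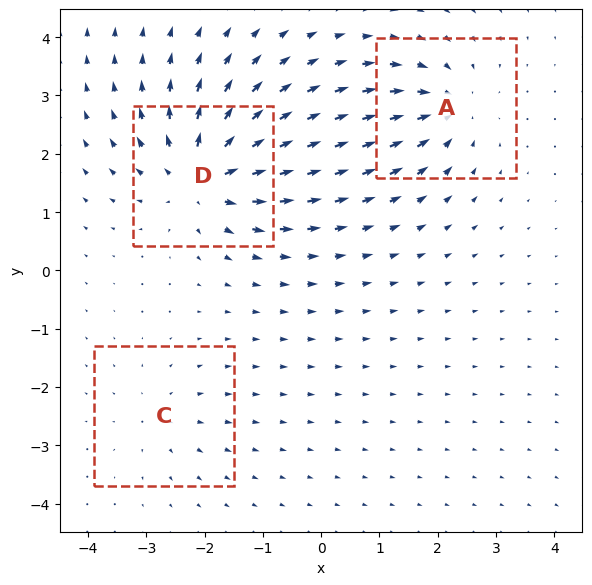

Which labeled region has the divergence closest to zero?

Divergence at each region's feature centre — A: about -4, C: about +2, D: about +6. Region C is closest to zero.

C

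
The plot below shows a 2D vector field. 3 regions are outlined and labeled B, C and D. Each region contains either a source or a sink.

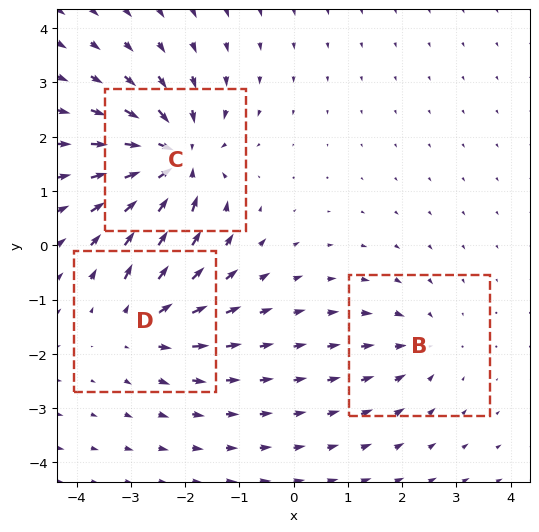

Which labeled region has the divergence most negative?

C

Divergence at each region's feature centre — B: about -2, C: about -5, D: about +3. Region C is most negative.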